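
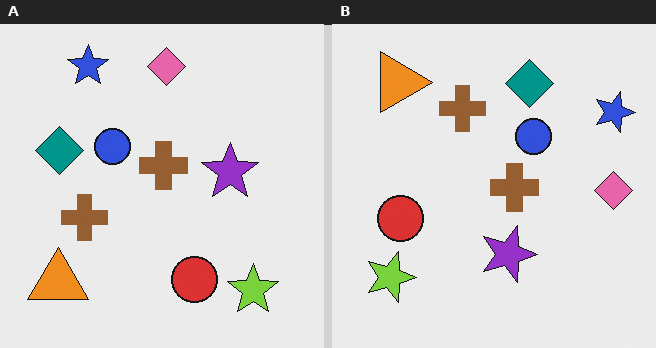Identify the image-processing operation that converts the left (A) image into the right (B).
This is the original image rotated 90° clockwise.

The orange triangle sits in the bottom-left of the left (A) image and the top-left of the right (B) — consistent with a whole-image 90° clockwise rotation.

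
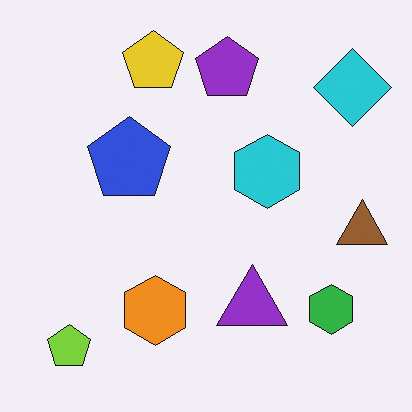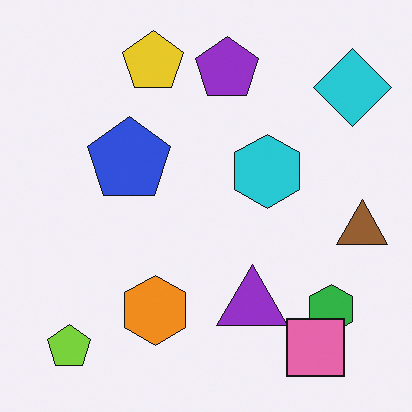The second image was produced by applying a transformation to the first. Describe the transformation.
This is the original image overlaid with an additional pink square.

A pink square appears in the second image that is absent from the first.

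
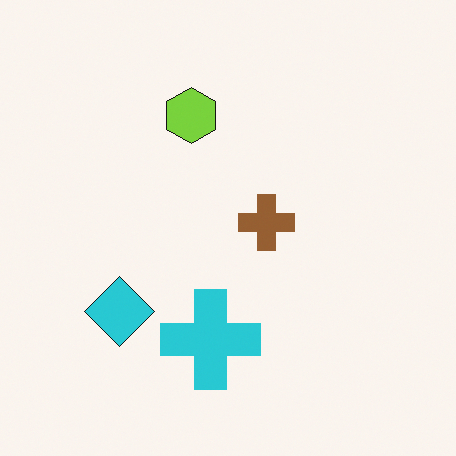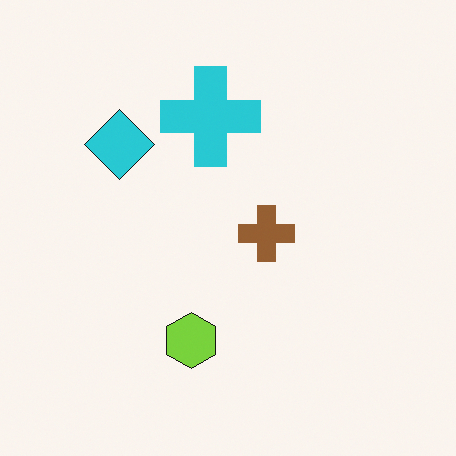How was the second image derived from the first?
The second image is the first flipped vertically (top ↔ bottom).

The lime hexagon is in the top of the first image and the bottom of the second — shapes on opposite sides of the horizontal midline have swapped in a mirror flip.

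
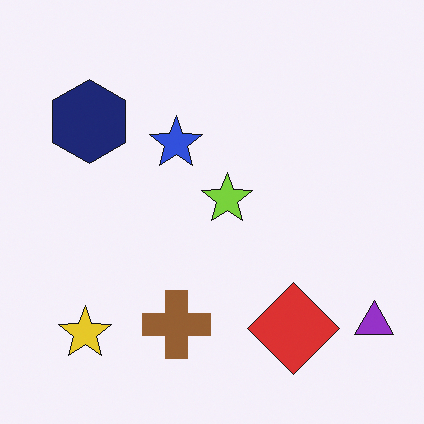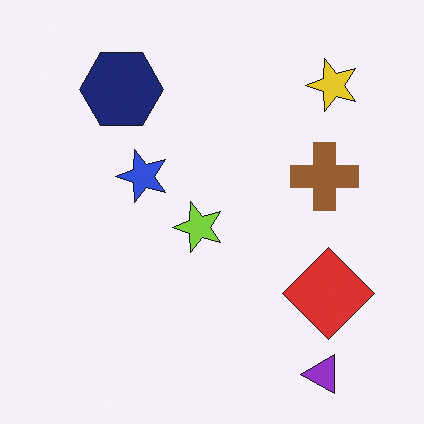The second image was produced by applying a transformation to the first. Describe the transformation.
The image was transposed (reflected across the top-left ↔ bottom-right diagonal).

Shapes have swapped their row and column positions — what was in the top-right is now in the bottom-left — a diagonal reflection.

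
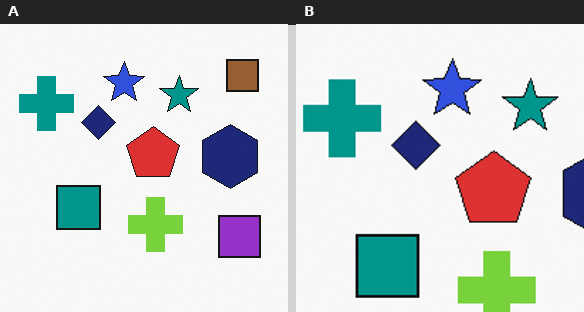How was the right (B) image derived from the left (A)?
Cropped to a modestly smaller region and rescaled.

The visible shapes are larger and the field of view is narrower; shapes near the original edges may be partly or wholly outside the frame — a crop-and-rescale.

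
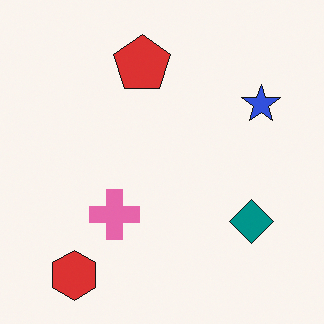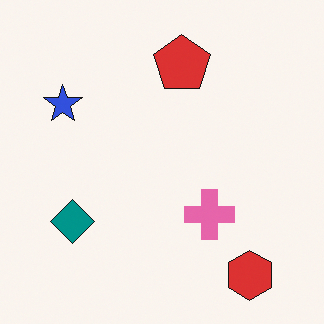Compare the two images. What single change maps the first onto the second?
It was flipped horizontally (left ↔ right).

The blue star is in the top-right of the first image and the top-left of the second — shapes on opposite sides of the vertical midline have swapped in a mirror flip.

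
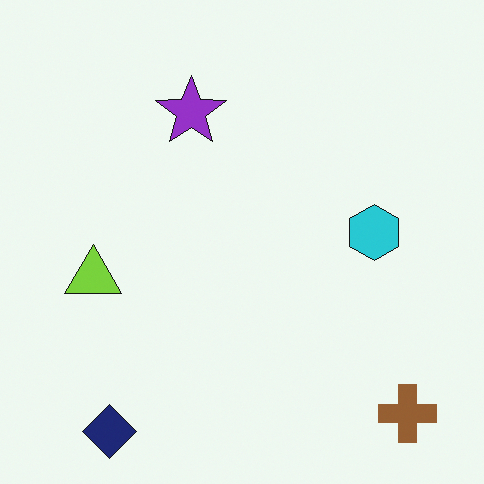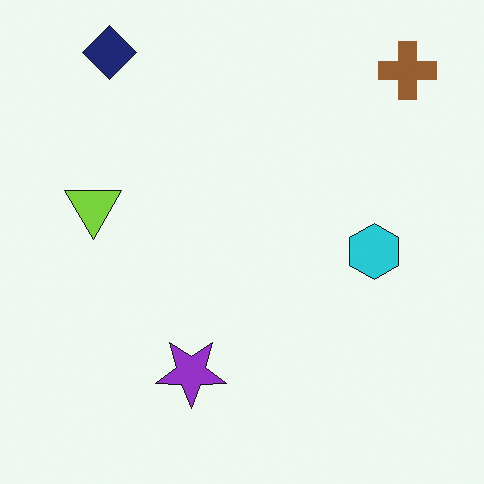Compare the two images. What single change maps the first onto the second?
The transformation is: flipped vertically (top ↔ bottom).

The navy diamond is in the bottom-left of the first image and the top-left of the second — shapes on opposite sides of the horizontal midline have swapped in a mirror flip.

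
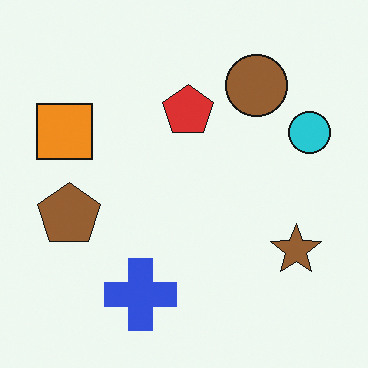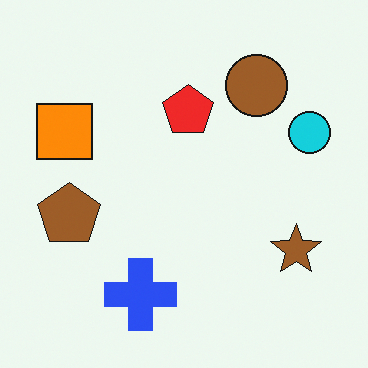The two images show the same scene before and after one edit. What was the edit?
Slightly oversaturated.

All colors are more vivid — a global saturation change.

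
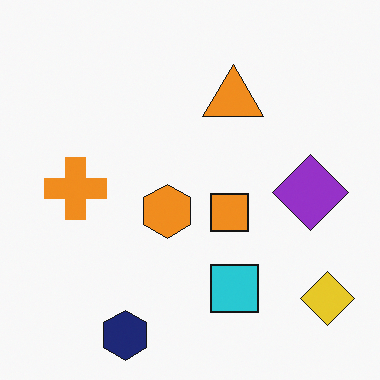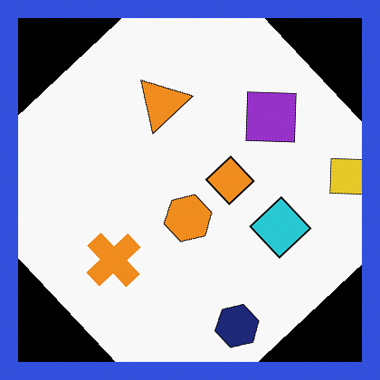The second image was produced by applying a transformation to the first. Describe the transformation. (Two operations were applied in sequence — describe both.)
The image was rotated counter-clockwise by a large amount — several tens of degrees, then framed with a blue border.

Every shape is tilted by the same angle and the image corners show triangular fill wedges — a whole-image rotation by a non-right angle. A solid blue frame runs around the edge of the second image, with the content slightly shrunk inside it.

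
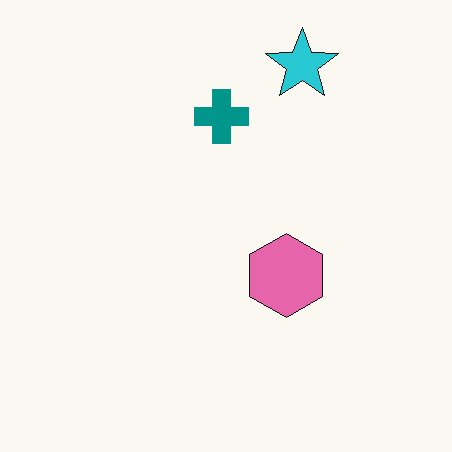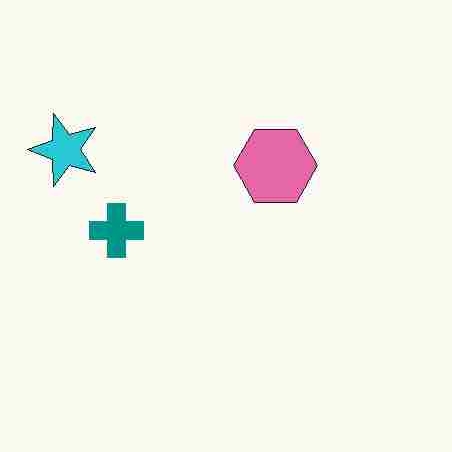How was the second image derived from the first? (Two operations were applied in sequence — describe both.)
Degraded with heavy JPEG compression, then rotated 90° counter-clockwise.

Blocky 8×8 compression artifacts appear around shape edges and the flat background shows ringing — characteristic JPEG degradation. The cyan star sits in the top-right of the first image and the top-left of the second — consistent with a whole-image 90° counter-clockwise rotation.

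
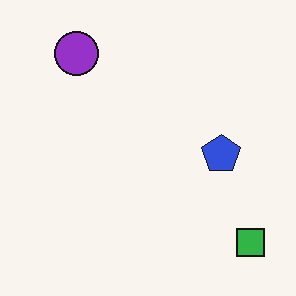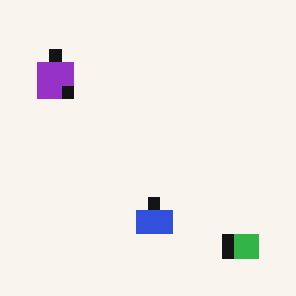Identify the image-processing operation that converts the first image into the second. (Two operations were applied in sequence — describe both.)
Transposed (reflected across the top-left ↔ bottom-right diagonal), then heavily pixelated into large blocks.

Shapes have swapped their row and column positions — what was in the top-right is now in the bottom-left — a diagonal reflection. Shapes are reduced to large square blocks; fine edges and outlines are lost — a downscale-then-upscale (mosaic) effect.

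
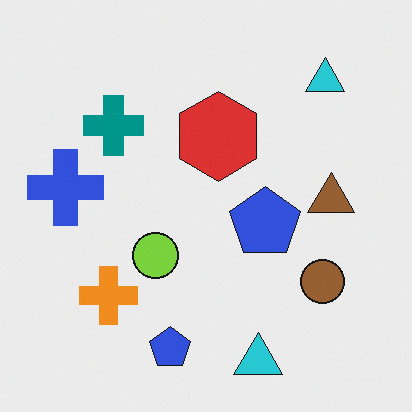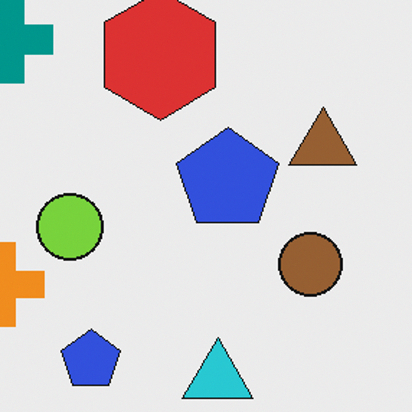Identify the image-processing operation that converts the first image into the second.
The transformation is: cropped slightly and scaled back up.

The visible shapes are larger and the field of view is narrower; shapes near the original edges may be partly or wholly outside the frame — a crop-and-rescale.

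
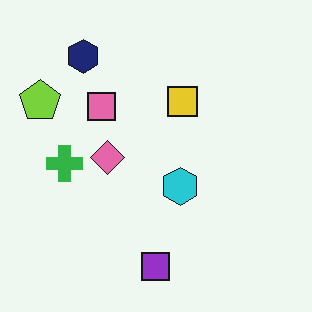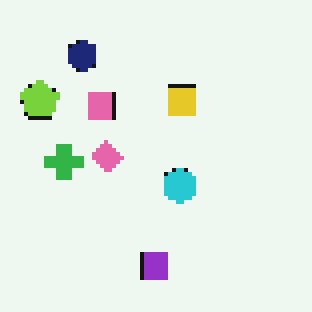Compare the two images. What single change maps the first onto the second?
It was mildly pixelated.

Shapes are reduced to large square blocks; fine edges and outlines are lost — a downscale-then-upscale (mosaic) effect.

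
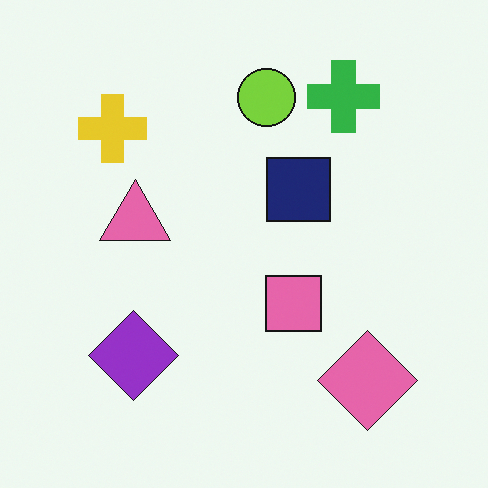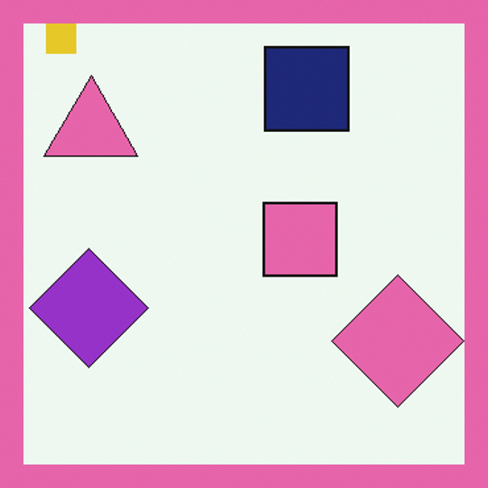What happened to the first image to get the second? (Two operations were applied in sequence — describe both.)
It was cropped to a modestly smaller region and rescaled, then framed with a pink border.

The visible shapes are larger and the field of view is narrower; shapes near the original edges may be partly or wholly outside the frame — a crop-and-rescale. A solid pink frame runs around the edge of the second image, with the content slightly shrunk inside it.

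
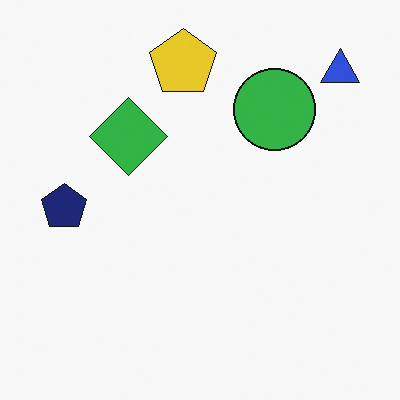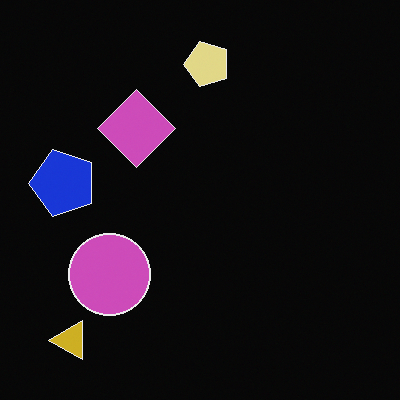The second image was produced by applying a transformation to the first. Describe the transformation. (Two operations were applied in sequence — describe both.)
Color-inverted (negative), then transposed (reflected across the top-left ↔ bottom-right diagonal).

The light background has become dark and every shape's color is its complement — a photographic negative. Shapes have swapped their row and column positions — what was in the top-right is now in the bottom-left — a diagonal reflection.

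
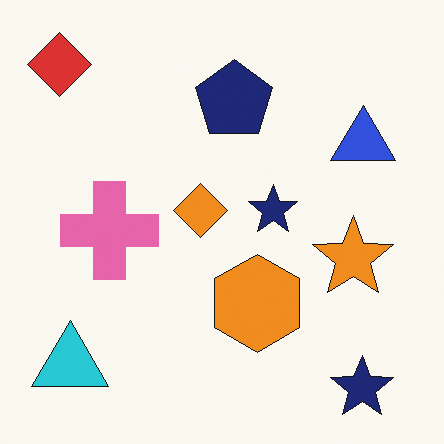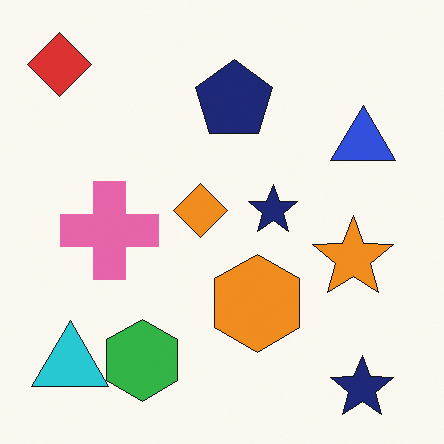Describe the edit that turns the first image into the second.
Overlaid with an additional green hexagon.

A green hexagon appears in the second image that is absent from the first.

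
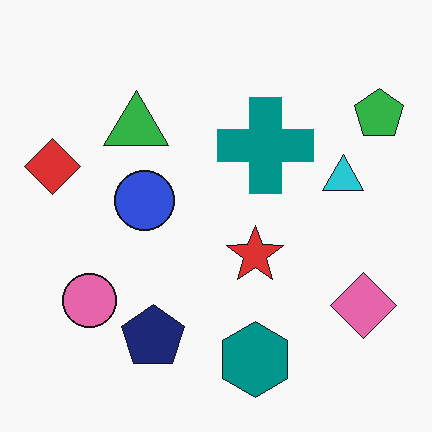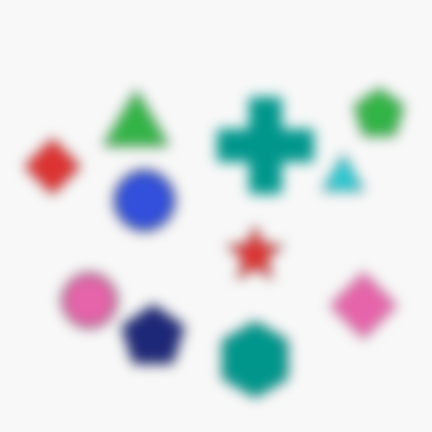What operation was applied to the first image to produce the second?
Heavily blurred.

Shape edges and outlines are uniformly softened across the whole image.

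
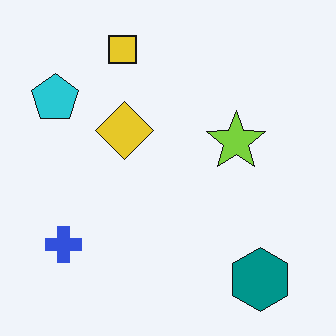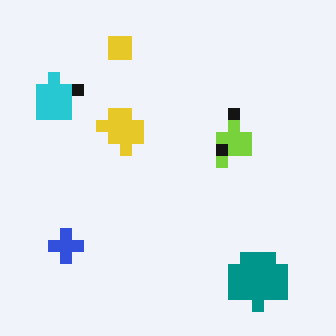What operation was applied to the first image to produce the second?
It was heavily pixelated into large blocks.

Shapes are reduced to large square blocks; fine edges and outlines are lost — a downscale-then-upscale (mosaic) effect.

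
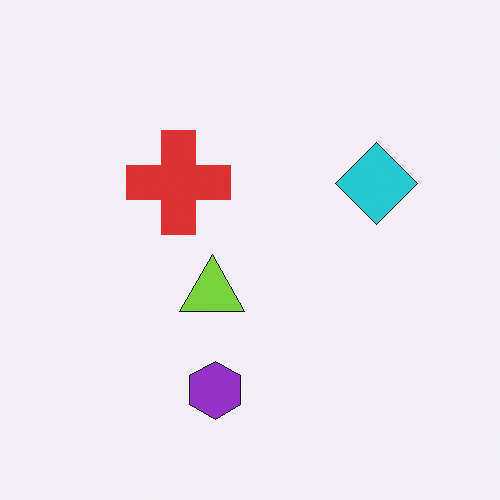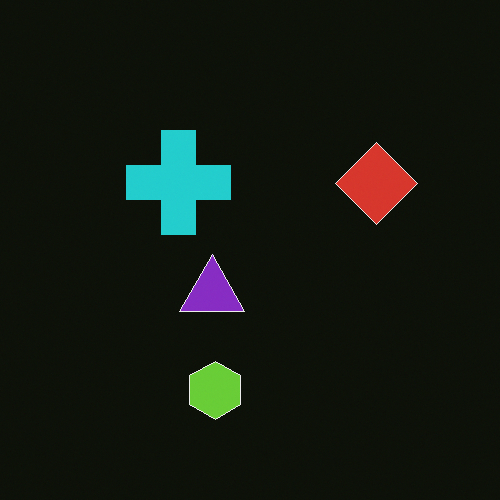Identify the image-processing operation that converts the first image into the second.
This is the original image color-inverted (negative).

The light background has become dark and every shape's color is its complement — a photographic negative.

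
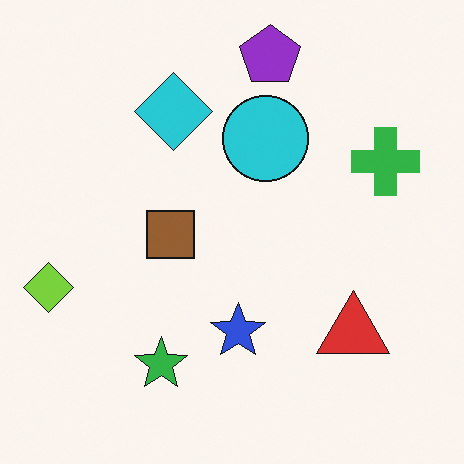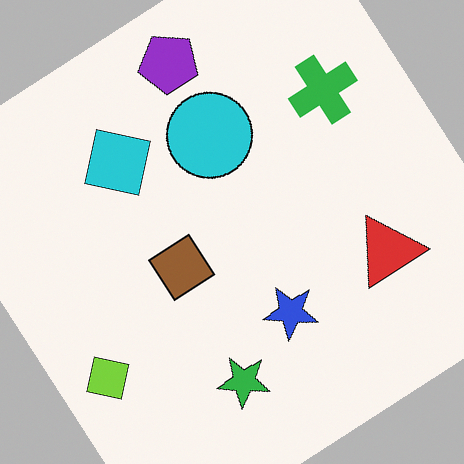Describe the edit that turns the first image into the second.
The transformation is: rotated counter-clockwise by a large amount — several tens of degrees.

Every shape is tilted by the same angle and the image corners show triangular fill wedges — a whole-image rotation by a non-right angle.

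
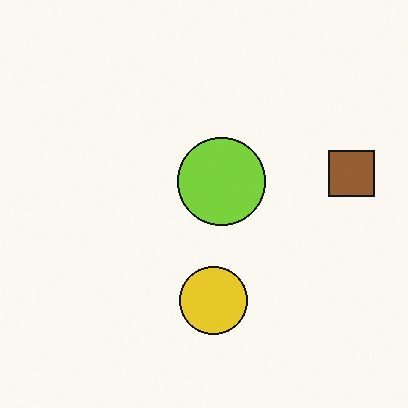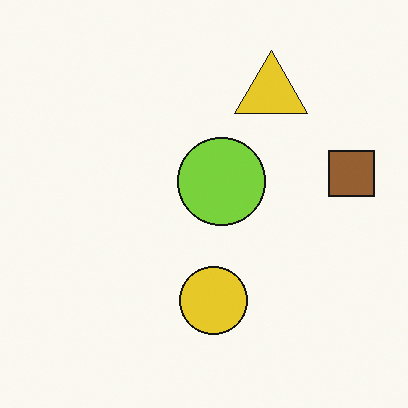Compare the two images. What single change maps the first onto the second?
Overlaid with an additional yellow triangle.

A yellow triangle appears in the second image that is absent from the first.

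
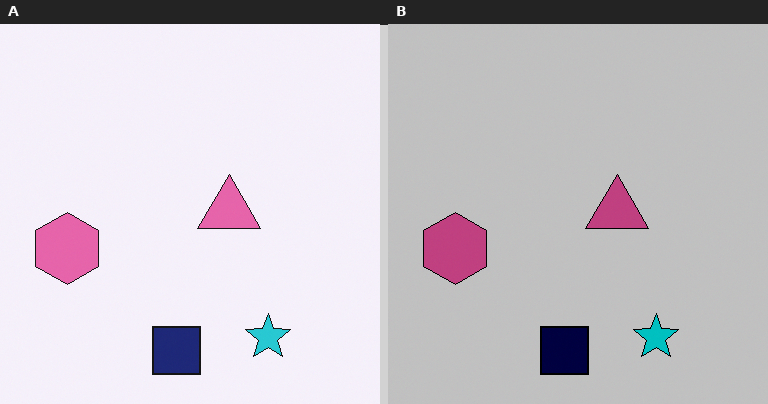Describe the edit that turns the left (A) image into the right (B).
This is the original image heavily posterized to just a handful of flat colors.

Each flat color has snapped to a coarser quantized level — most visibly, the near-white background has dropped to a flat grey.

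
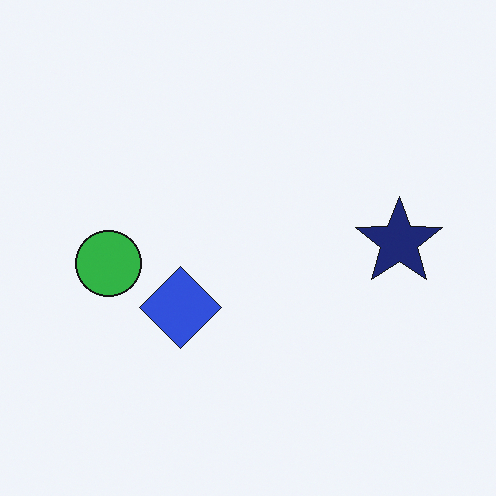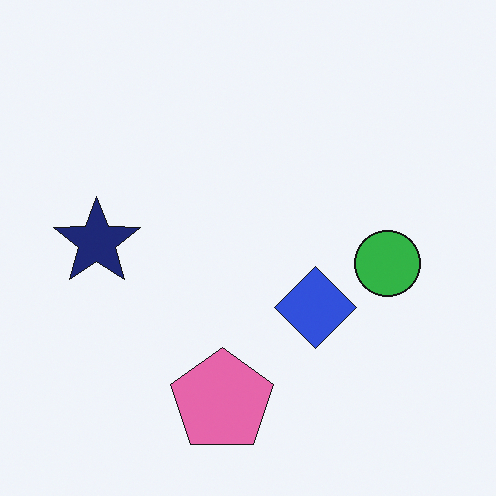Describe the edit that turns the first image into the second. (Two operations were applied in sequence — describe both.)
The transformation is: flipped horizontally (left ↔ right), then overlaid with an additional pink pentagon.

The navy star is in the right of the first image and the left of the second — shapes on opposite sides of the vertical midline have swapped in a mirror flip. A pink pentagon appears in the second image that is absent from the first.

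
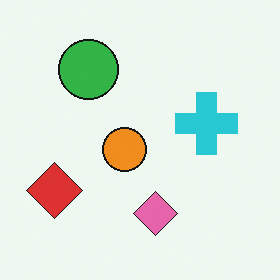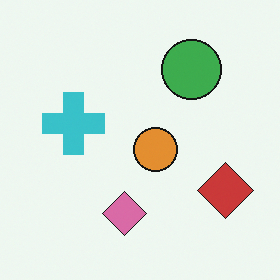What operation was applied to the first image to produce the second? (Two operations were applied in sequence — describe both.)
This is the original image flipped horizontally (left ↔ right), then slightly desaturated.

The red diamond is in the bottom-left of the first image and the bottom-right of the second — shapes on opposite sides of the vertical midline have swapped in a mirror flip. All colors are more muted and greyish — a global saturation change.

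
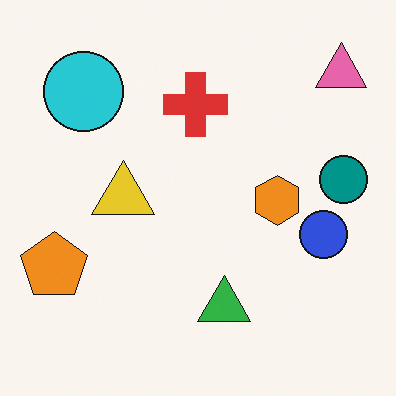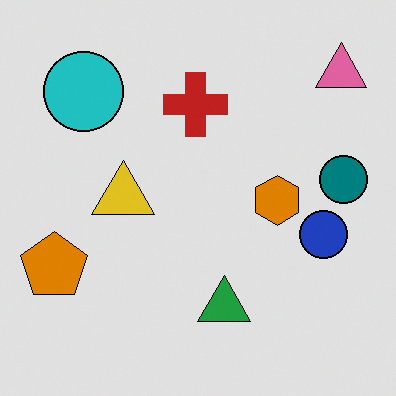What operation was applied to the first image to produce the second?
It was moderately posterized.

Each flat color has snapped to a coarser quantized level — most visibly, the near-white background has dropped to a flat grey.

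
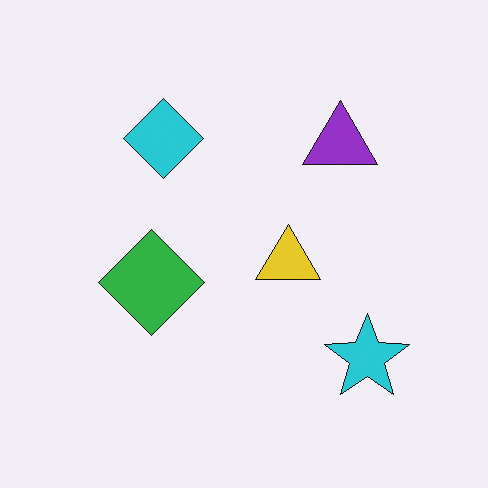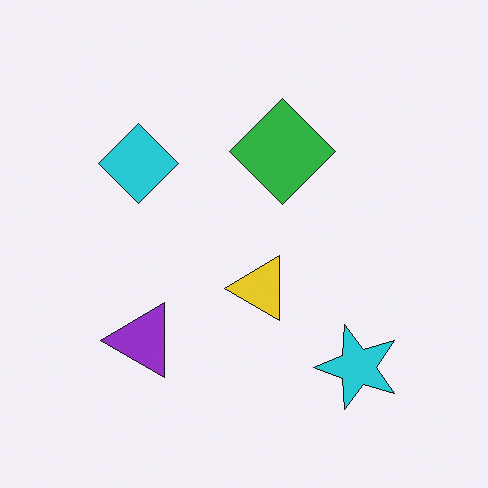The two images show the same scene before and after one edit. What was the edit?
This is the original image transposed (reflected across the top-left ↔ bottom-right diagonal).

Shapes have swapped their row and column positions — what was in the top-right is now in the bottom-left — a diagonal reflection.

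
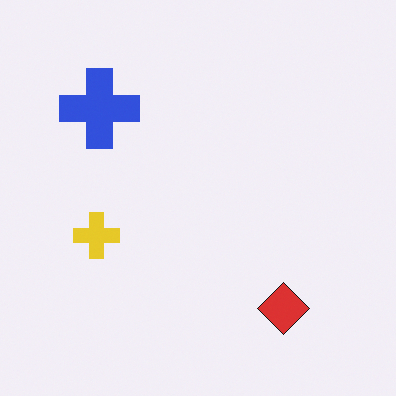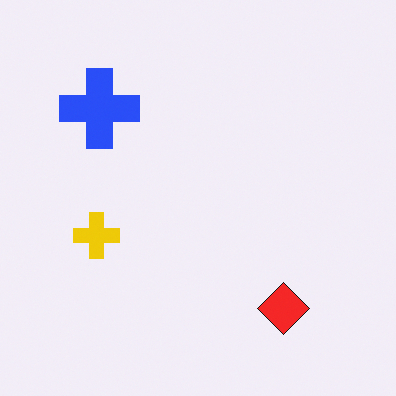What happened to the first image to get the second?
The transformation is: slightly oversaturated.

All colors are more vivid — a global saturation change.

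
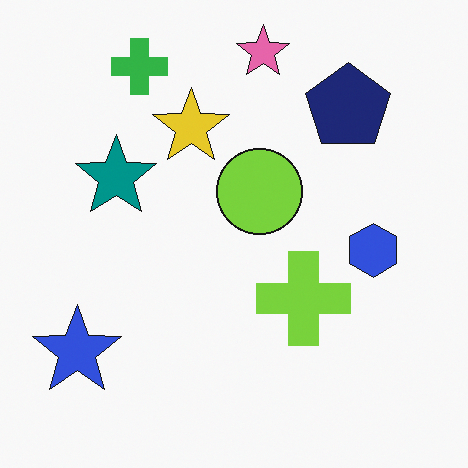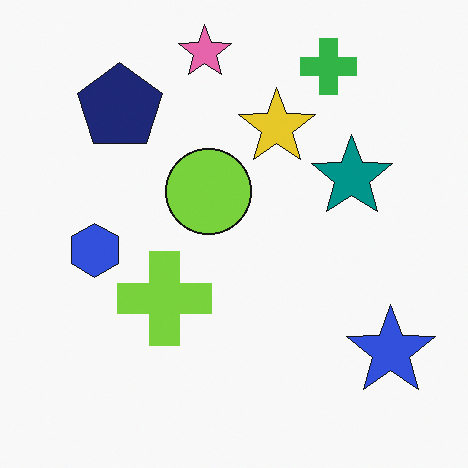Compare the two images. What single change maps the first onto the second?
The image was flipped horizontally (left ↔ right).

The blue star is in the bottom-left of the first image and the bottom-right of the second — shapes on opposite sides of the vertical midline have swapped in a mirror flip.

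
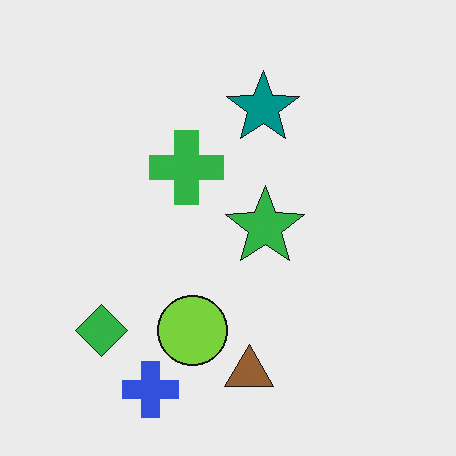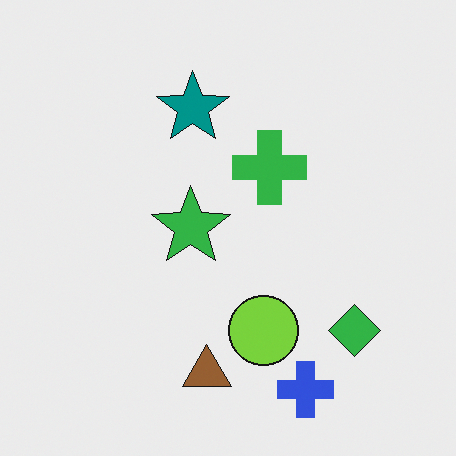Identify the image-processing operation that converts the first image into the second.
The image was flipped horizontally (left ↔ right).

The green diamond is in the bottom-left of the first image and the bottom-right of the second — shapes on opposite sides of the vertical midline have swapped in a mirror flip.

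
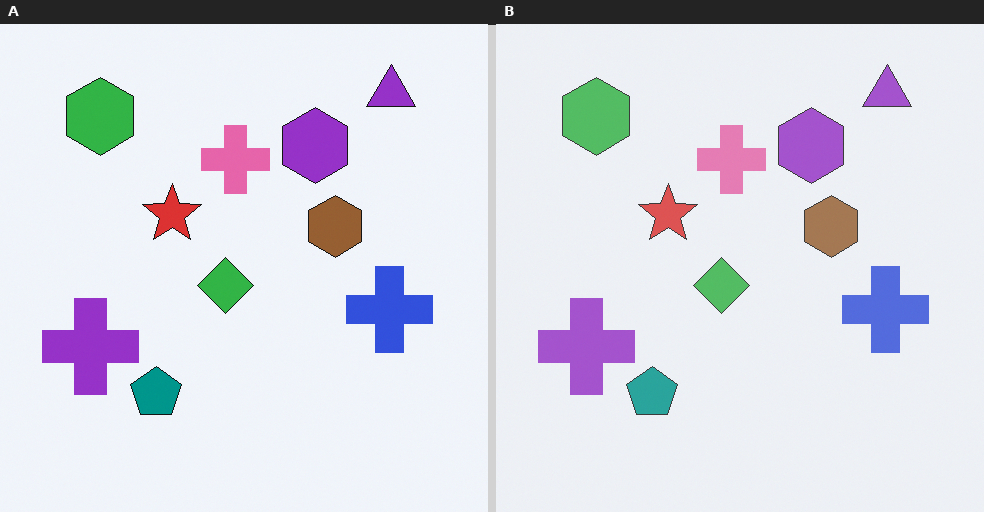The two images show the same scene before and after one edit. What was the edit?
It was given slightly reduced contrast.

Tones are pushed toward mid-grey across the whole image — a global contrast change.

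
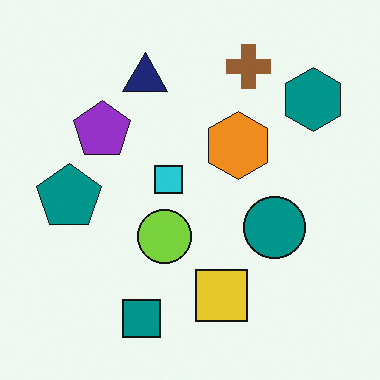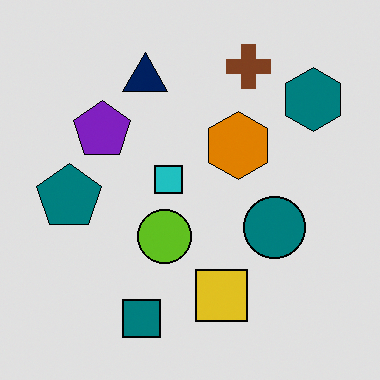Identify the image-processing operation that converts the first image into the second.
The image was posterized to a reduced palette.

Each flat color has snapped to a coarser quantized level — most visibly, the near-white background has dropped to a flat grey.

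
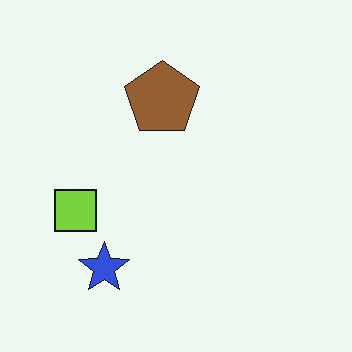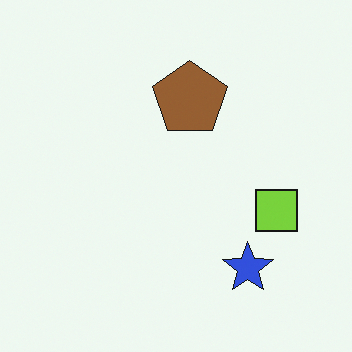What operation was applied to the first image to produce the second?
It was flipped horizontally (left ↔ right).

The lime square is in the left of the first image and the right of the second — shapes on opposite sides of the vertical midline have swapped in a mirror flip.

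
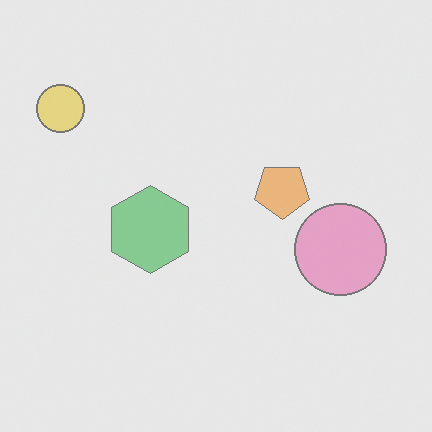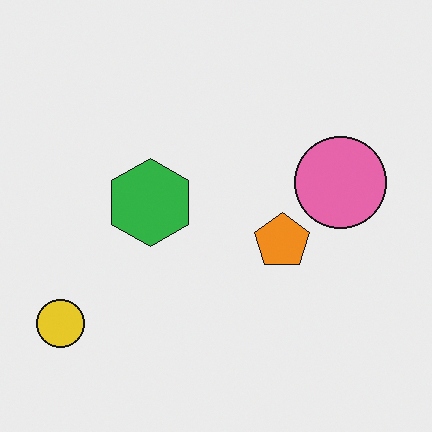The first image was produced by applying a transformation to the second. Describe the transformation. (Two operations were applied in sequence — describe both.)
It was washed out (contrast reduced), then flipped vertically (top ↔ bottom).

Tones are pushed toward mid-grey across the whole image — a global contrast change. The yellow circle is in the bottom-left of the second image and the top-left of the first — shapes on opposite sides of the horizontal midline have swapped in a mirror flip.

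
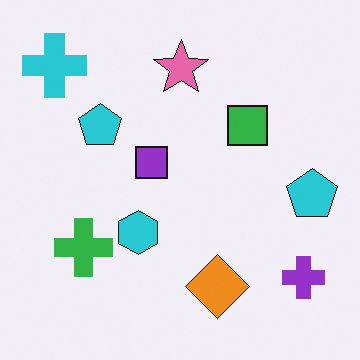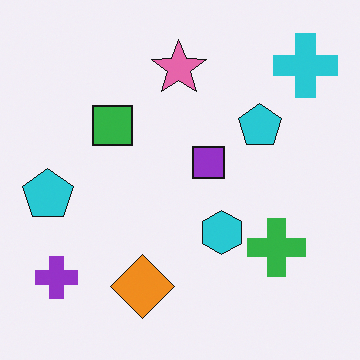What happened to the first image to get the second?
The image was flipped horizontally (left ↔ right).

The cyan cross is in the top-left of the first image and the top-right of the second — shapes on opposite sides of the vertical midline have swapped in a mirror flip.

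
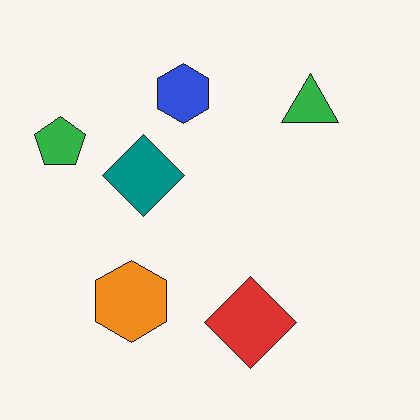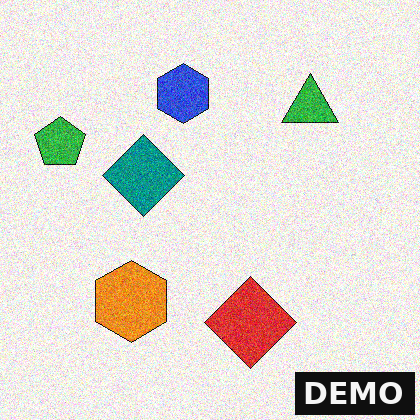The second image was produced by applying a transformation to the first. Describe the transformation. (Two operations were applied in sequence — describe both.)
The second image is the first degraded with moderate additive noise, then watermarked with the text "DEMO" in the lower-right corner.

Random speckle covers the whole image, including the flat background. A dark label reading "DEMO" appears in the lower-right corner.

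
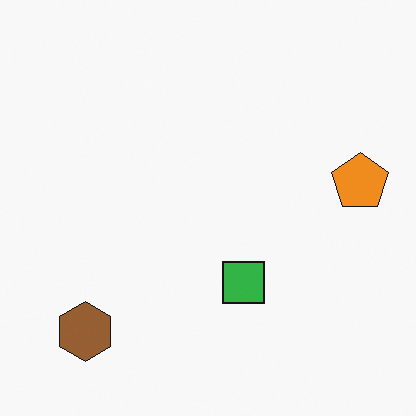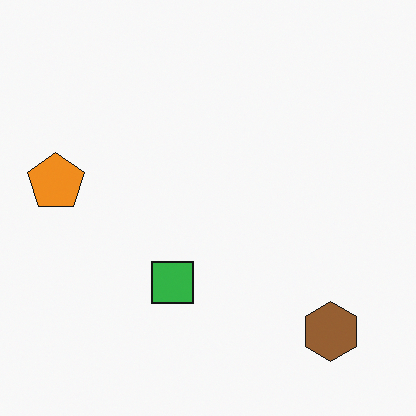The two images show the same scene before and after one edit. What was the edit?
This is the original image flipped horizontally (left ↔ right).

The orange pentagon is in the right of the first image and the left of the second — shapes on opposite sides of the vertical midline have swapped in a mirror flip.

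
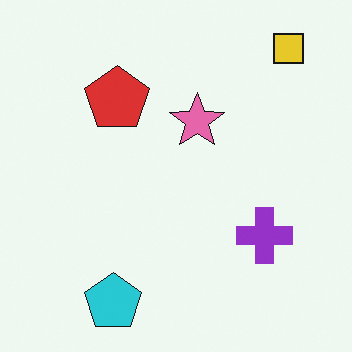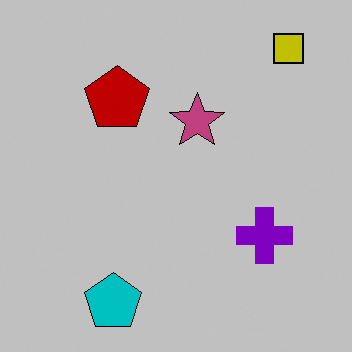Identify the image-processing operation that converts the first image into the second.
The image was heavily posterized to just a handful of flat colors.

Each flat color has snapped to a coarser quantized level — most visibly, the near-white background has dropped to a flat grey.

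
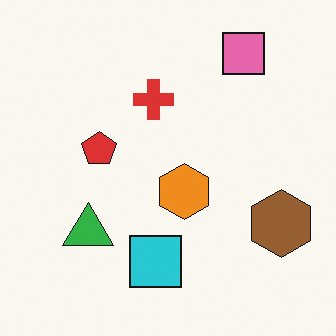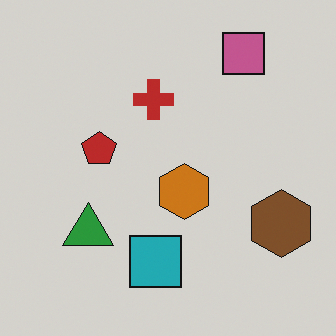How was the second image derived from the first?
The second image is the first darkened a little.

Every pixel — background and shapes alike — is uniformly darkened.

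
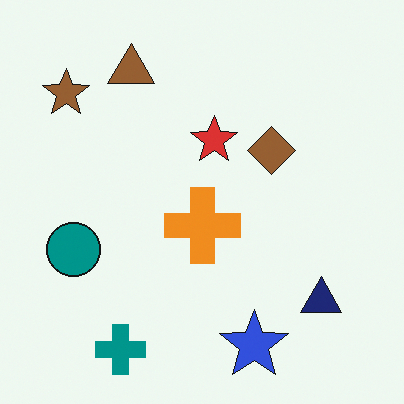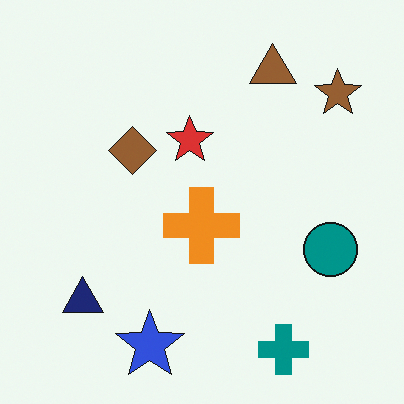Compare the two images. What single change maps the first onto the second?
Flipped horizontally (left ↔ right).

The brown star is in the top-left of the first image and the top-right of the second — shapes on opposite sides of the vertical midline have swapped in a mirror flip.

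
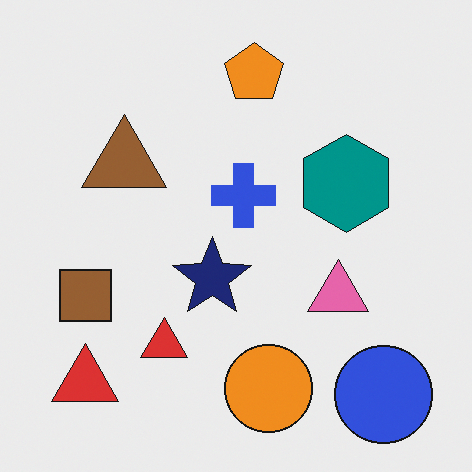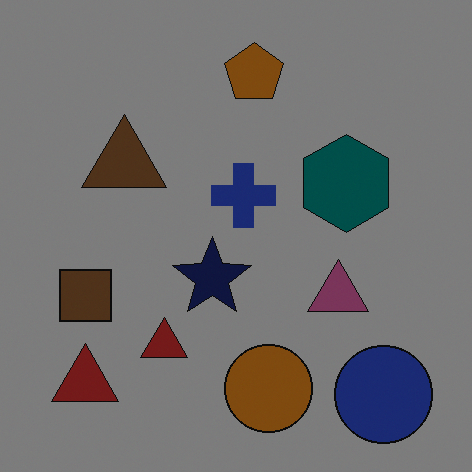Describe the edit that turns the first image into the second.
The second image is the first substantially darkened.

Every pixel — background and shapes alike — is uniformly darkened.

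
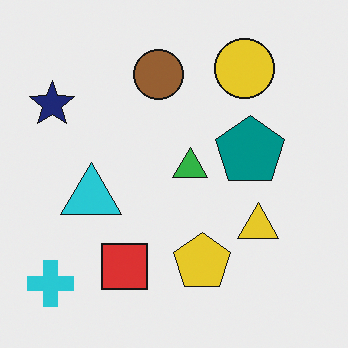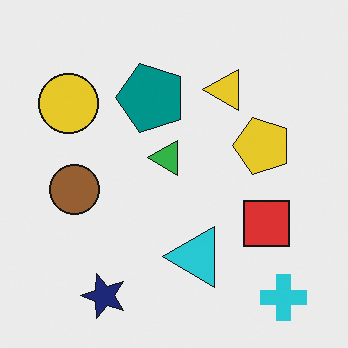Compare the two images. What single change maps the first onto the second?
The image was rotated 90° counter-clockwise.

The cyan cross sits in the bottom-left of the first image and the bottom-right of the second — consistent with a whole-image 90° counter-clockwise rotation.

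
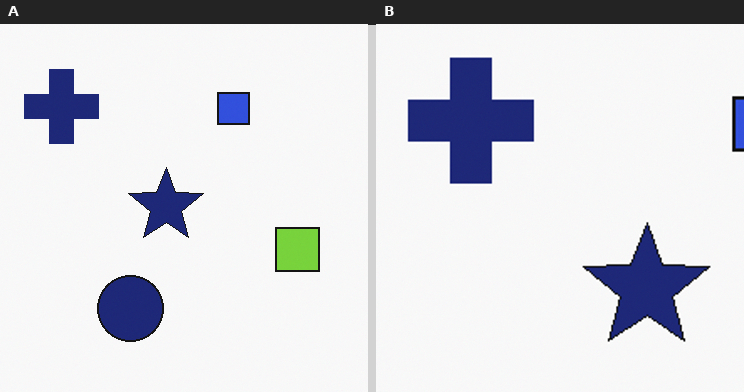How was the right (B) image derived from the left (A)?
The right (B) image is the left (A) cropped tightly and scaled back up.

The visible shapes are larger and the field of view is narrower; shapes near the original edges may be partly or wholly outside the frame — a crop-and-rescale.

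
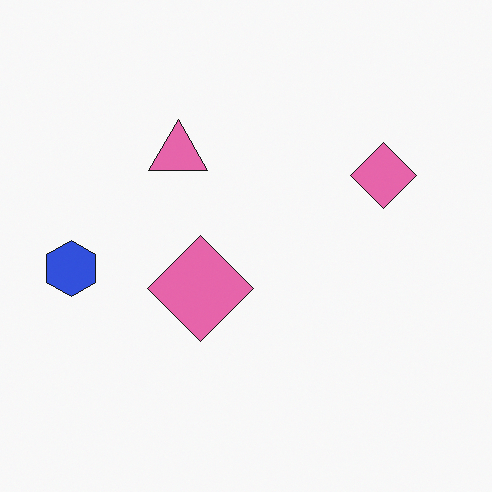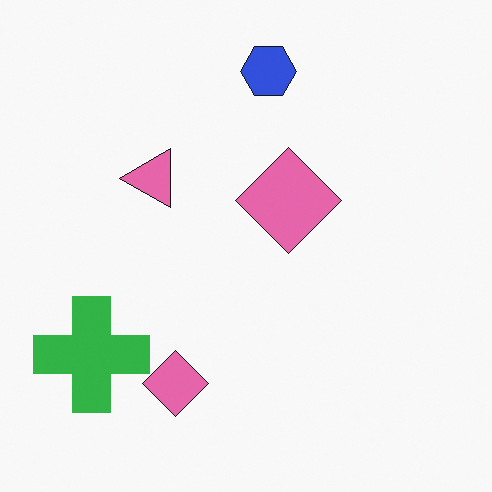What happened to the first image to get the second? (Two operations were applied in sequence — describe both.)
Transposed (reflected across the top-left ↔ bottom-right diagonal), then overlaid with an additional green cross.

Shapes have swapped their row and column positions — what was in the top-right is now in the bottom-left — a diagonal reflection. A green cross appears in the second image that is absent from the first.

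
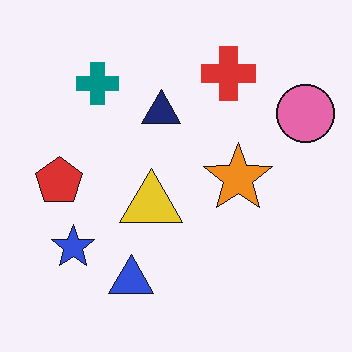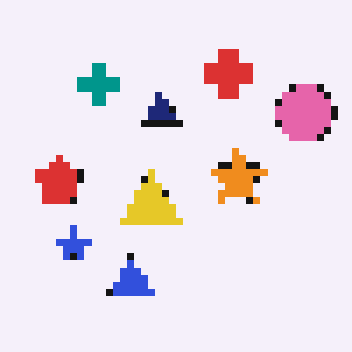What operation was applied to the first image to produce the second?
It was pixelated into visible square blocks.

Shapes are reduced to large square blocks; fine edges and outlines are lost — a downscale-then-upscale (mosaic) effect.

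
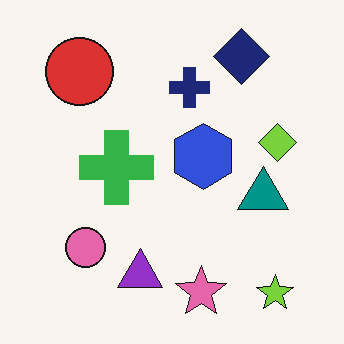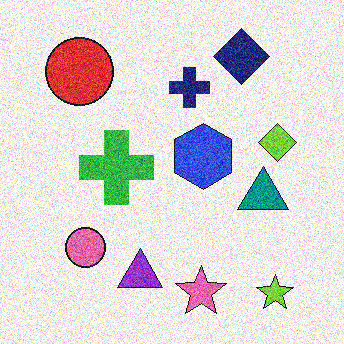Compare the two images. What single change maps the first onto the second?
The transformation is: degraded with a thick layer of grain.

Random speckle covers the whole image, including the flat background.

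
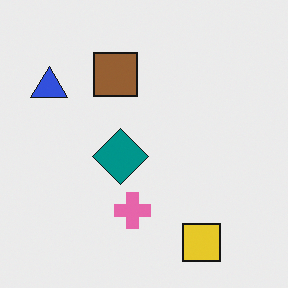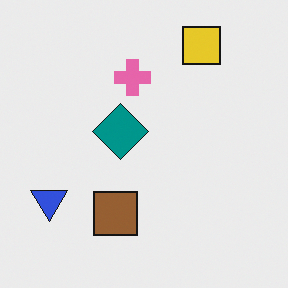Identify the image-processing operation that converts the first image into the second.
It was flipped vertically (top ↔ bottom).

The yellow square is in the bottom-right of the first image and the top-right of the second — shapes on opposite sides of the horizontal midline have swapped in a mirror flip.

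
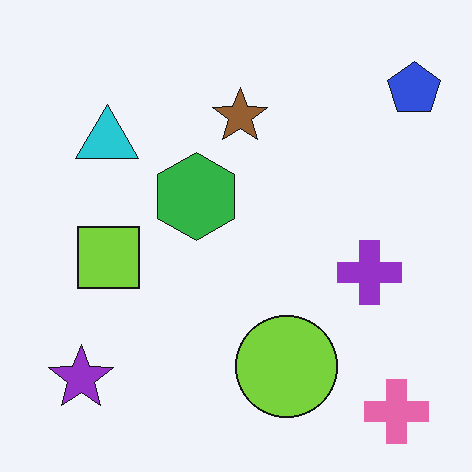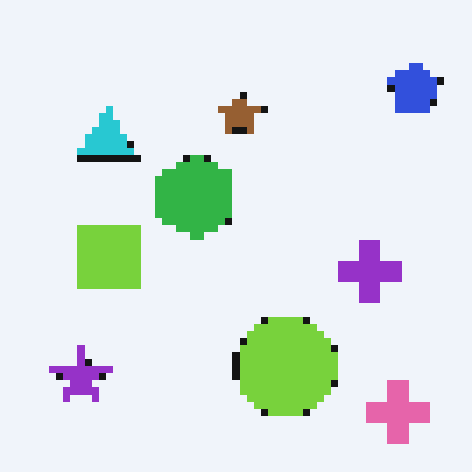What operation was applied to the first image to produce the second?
This is the original image pixelated into visible square blocks.

Shapes are reduced to large square blocks; fine edges and outlines are lost — a downscale-then-upscale (mosaic) effect.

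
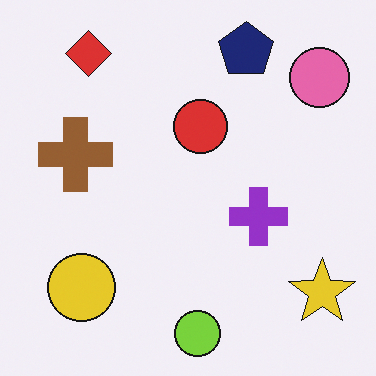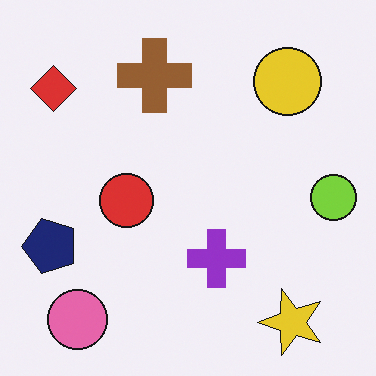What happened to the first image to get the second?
The image was transposed (reflected across the top-left ↔ bottom-right diagonal).

Shapes have swapped their row and column positions — what was in the top-right is now in the bottom-left — a diagonal reflection.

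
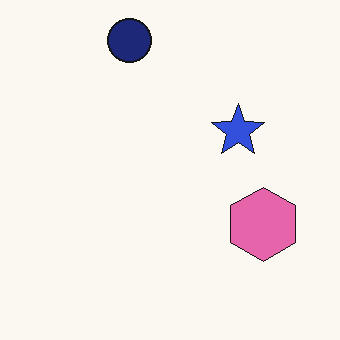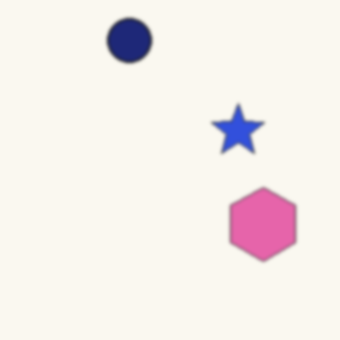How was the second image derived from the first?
The image was given a subtle gaussian blur.

Shape edges and outlines are uniformly softened across the whole image.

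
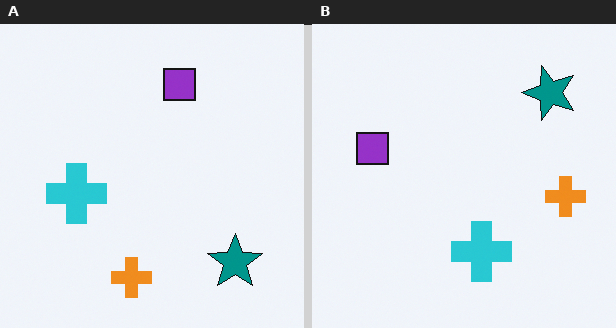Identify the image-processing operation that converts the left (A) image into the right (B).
The transformation is: rotated 90° counter-clockwise.

The teal star sits in the bottom-right of the left (A) image and the top-right of the right (B) — consistent with a whole-image 90° counter-clockwise rotation.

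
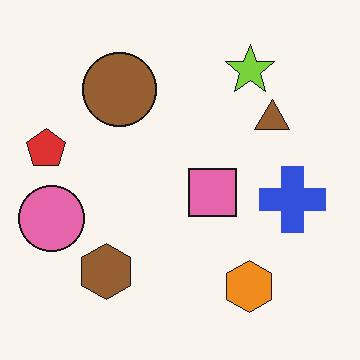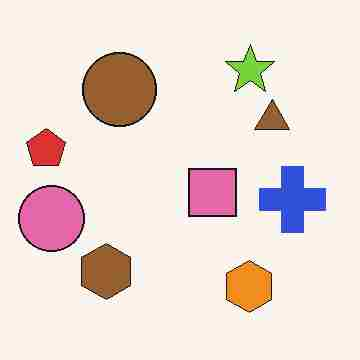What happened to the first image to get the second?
This is the original image degraded with heavy JPEG compression.

Blocky 8×8 compression artifacts appear around shape edges and the flat background shows ringing — characteristic JPEG degradation.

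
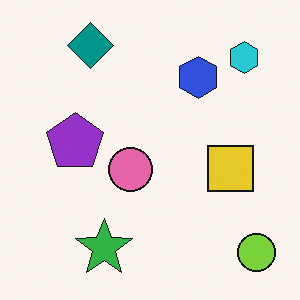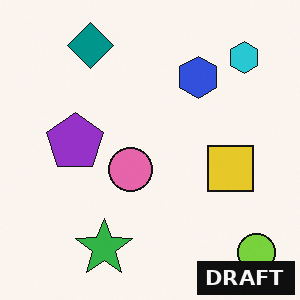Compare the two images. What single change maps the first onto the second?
The second image is the first watermarked with the text "DRAFT" in the lower-right corner.

A dark label reading "DRAFT" appears in the lower-right corner.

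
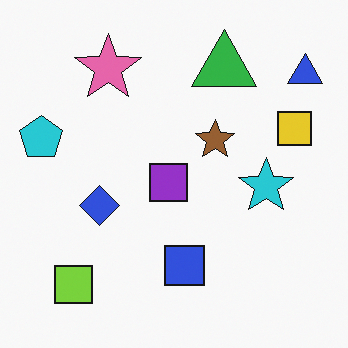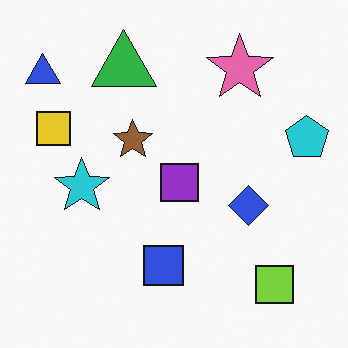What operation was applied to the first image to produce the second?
It was flipped horizontally (left ↔ right).

The cyan pentagon is in the left of the first image and the right of the second — shapes on opposite sides of the vertical midline have swapped in a mirror flip.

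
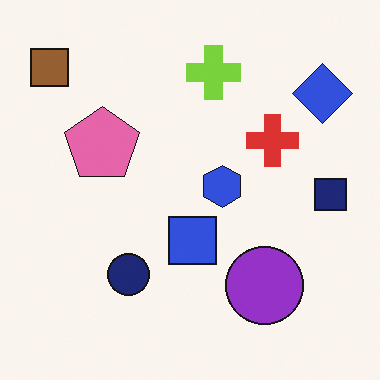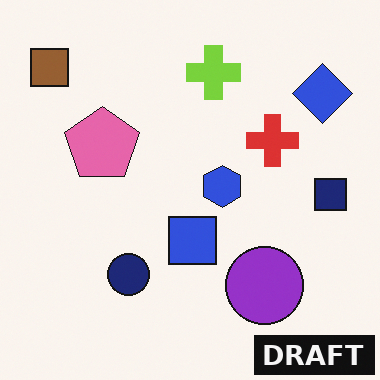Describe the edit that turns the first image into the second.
The image was watermarked with the text "DRAFT" in the lower-right corner.

A dark label reading "DRAFT" appears in the lower-right corner.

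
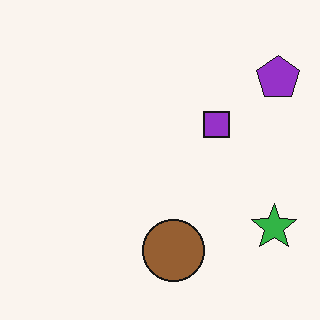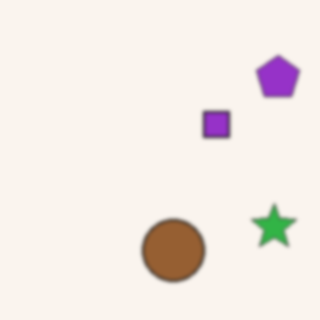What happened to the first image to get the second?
The second image is the first given a subtle gaussian blur.

Shape edges and outlines are uniformly softened across the whole image.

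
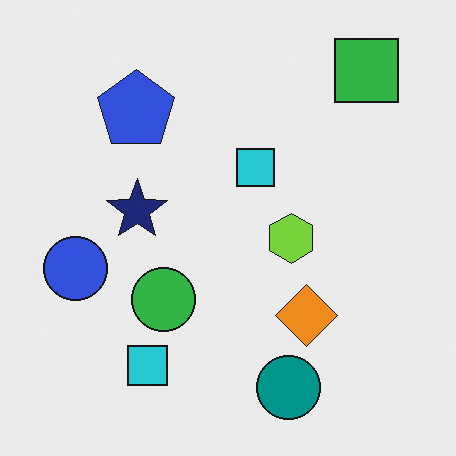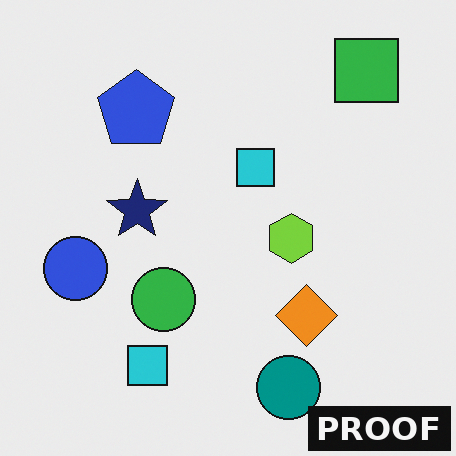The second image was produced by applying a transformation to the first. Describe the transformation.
The image was watermarked with the text "PROOF" in the lower-right corner.

A dark label reading "PROOF" appears in the lower-right corner.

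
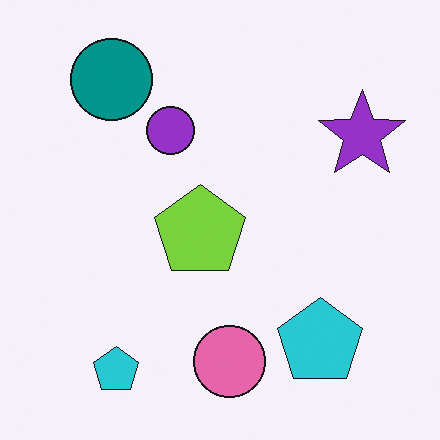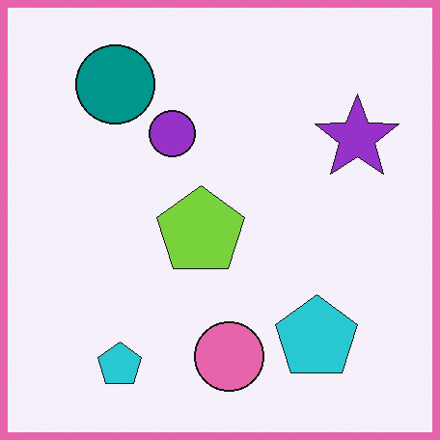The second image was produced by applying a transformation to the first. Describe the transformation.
This is the original image framed with a pink border.

A solid pink frame runs around the edge of the second image, with the content slightly shrunk inside it.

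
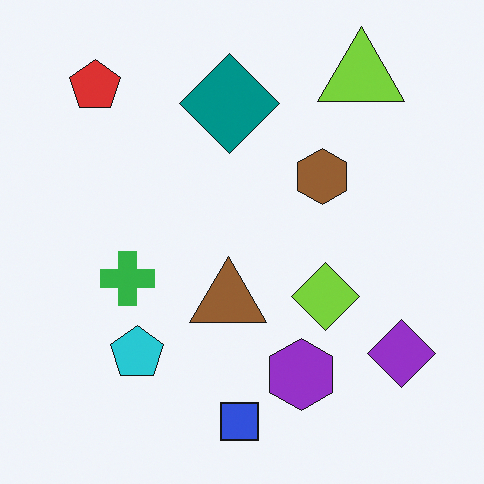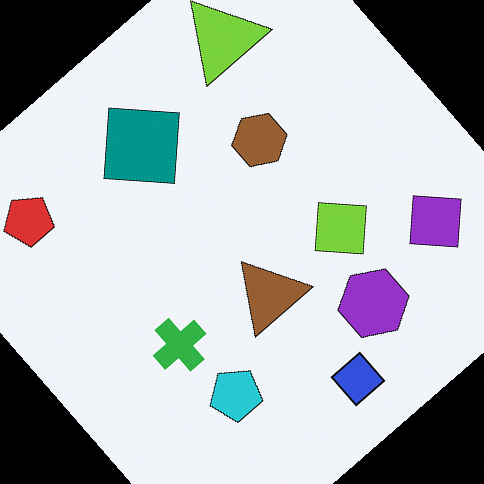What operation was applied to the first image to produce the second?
This is the original image rotated counter-clockwise by a large amount — several tens of degrees.

Every shape is tilted by the same angle and the image corners show triangular fill wedges — a whole-image rotation by a non-right angle.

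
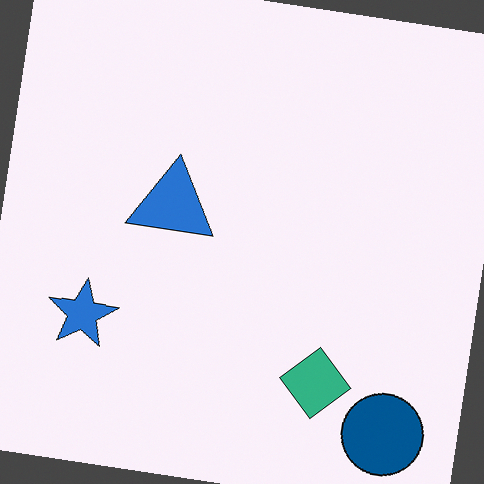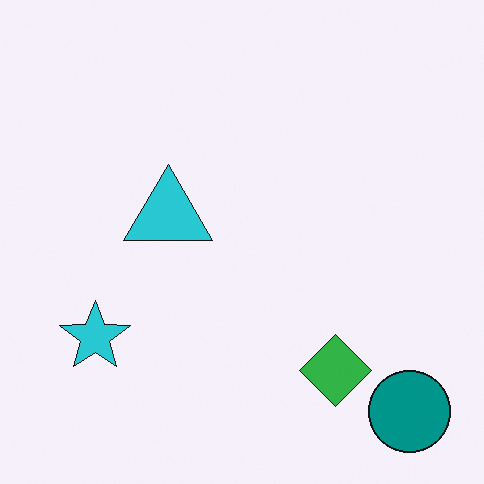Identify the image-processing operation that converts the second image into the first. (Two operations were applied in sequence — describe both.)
The image was rotated clockwise by a small amount, then hue-shifted slightly.

Every shape is tilted by the same angle and the image corners show triangular fill wedges — a whole-image rotation by a non-right angle. Every shape's color has rotated by the same amount around the hue wheel — a uniform hue shift.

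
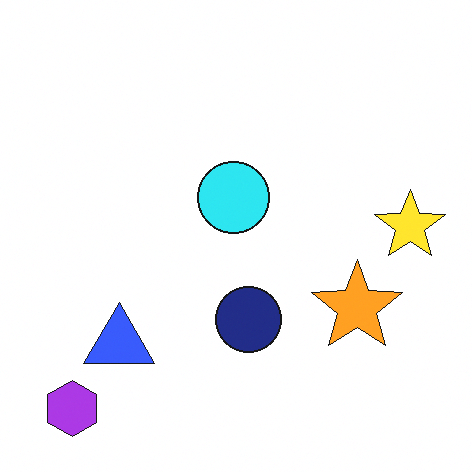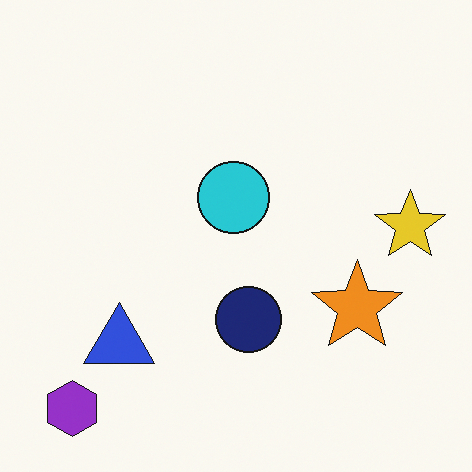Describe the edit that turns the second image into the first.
This is the original image brightened a little.

Every pixel — background and shapes alike — is uniformly brightened.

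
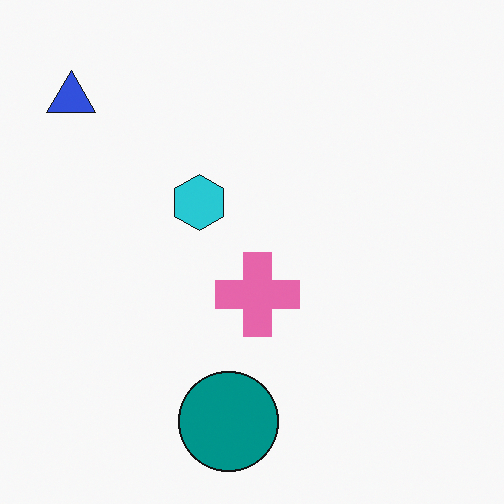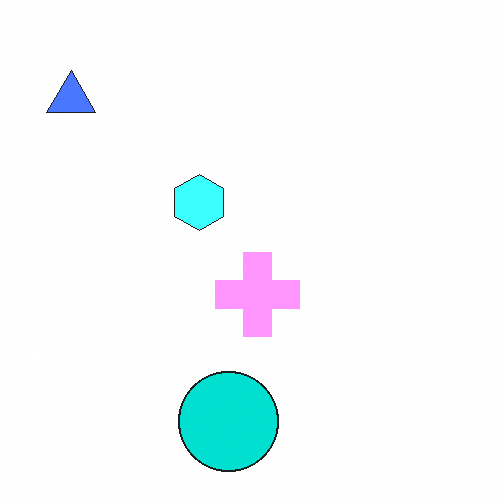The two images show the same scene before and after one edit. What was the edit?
Substantially brightened.

Every pixel — background and shapes alike — is uniformly brightened.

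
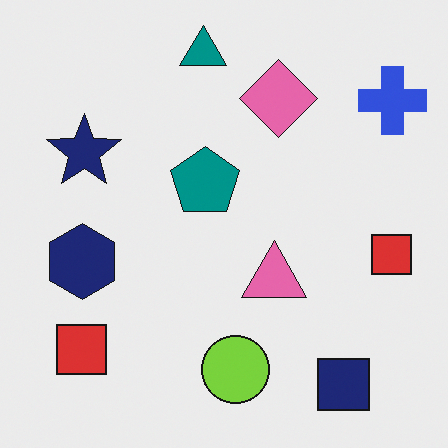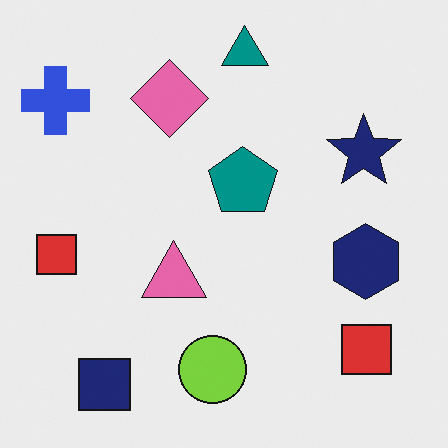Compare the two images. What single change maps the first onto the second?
The transformation is: flipped horizontally (left ↔ right).

The blue cross is in the top-right of the first image and the top-left of the second — shapes on opposite sides of the vertical midline have swapped in a mirror flip.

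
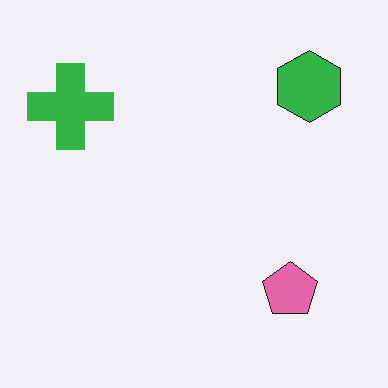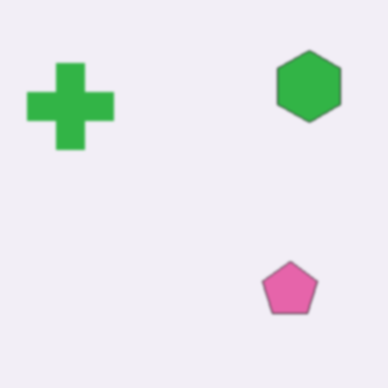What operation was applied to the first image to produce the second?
The second image is the first given a subtle gaussian blur.

Shape edges and outlines are uniformly softened across the whole image.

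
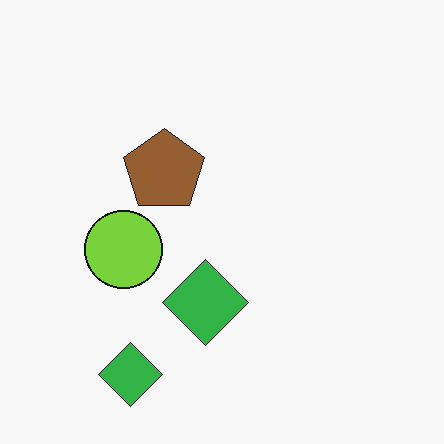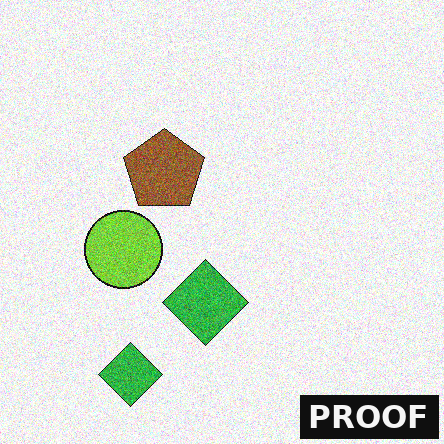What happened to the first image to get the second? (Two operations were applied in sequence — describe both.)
The image was degraded with visible gaussian noise, then watermarked with the text "PROOF" in the lower-right corner.

Random speckle covers the whole image, including the flat background. A dark label reading "PROOF" appears in the lower-right corner.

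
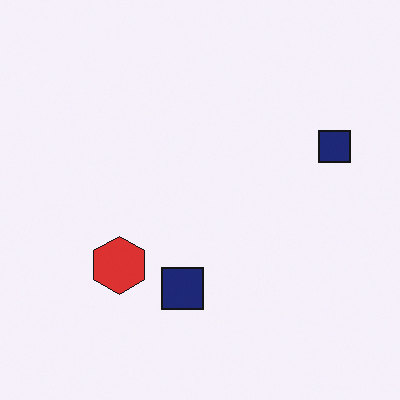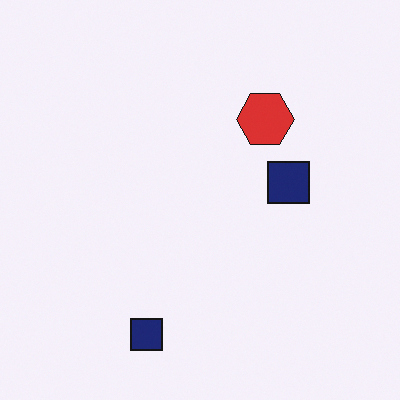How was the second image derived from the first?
It was transposed (reflected across the top-left ↔ bottom-right diagonal).

Shapes have swapped their row and column positions — what was in the top-right is now in the bottom-left — a diagonal reflection.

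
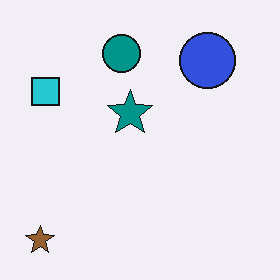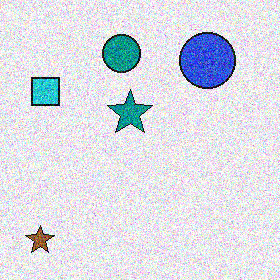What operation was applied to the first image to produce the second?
The second image is the first degraded with strong gaussian noise.

Random speckle covers the whole image, including the flat background.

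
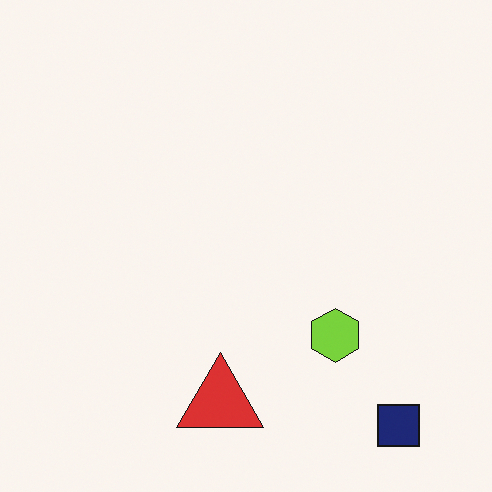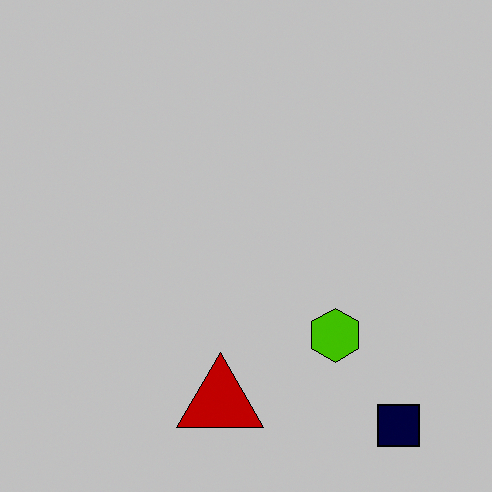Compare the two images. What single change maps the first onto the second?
Aggressively posterized.

Each flat color has snapped to a coarser quantized level — most visibly, the near-white background has dropped to a flat grey.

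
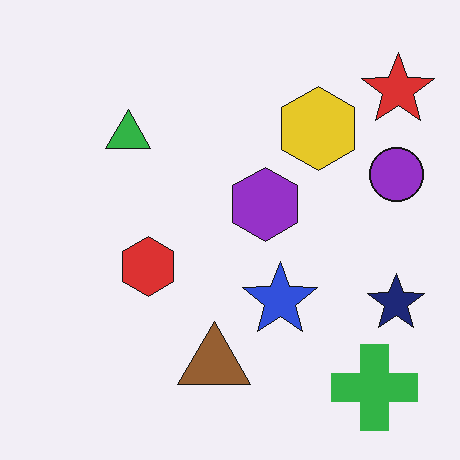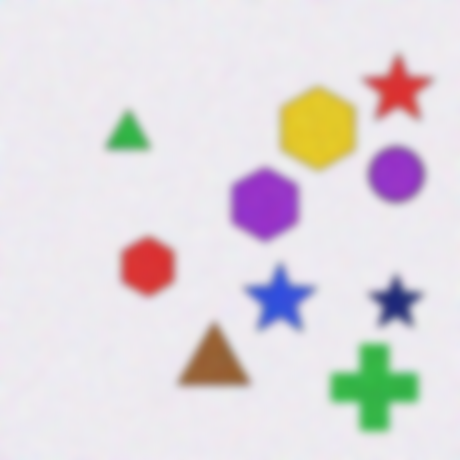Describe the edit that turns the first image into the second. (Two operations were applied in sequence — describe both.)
This is the original image degraded with visible gaussian noise, then noticeably gaussian-blurred.

Random speckle covers the whole image, including the flat background. Shape edges and outlines are uniformly softened across the whole image.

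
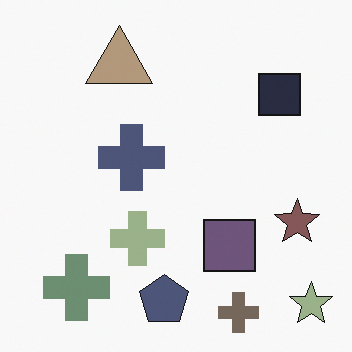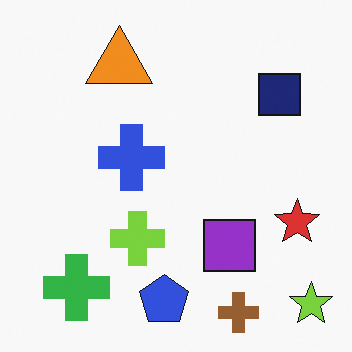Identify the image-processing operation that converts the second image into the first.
It was heavily desaturated.

All colors are more muted and greyish — a global saturation change.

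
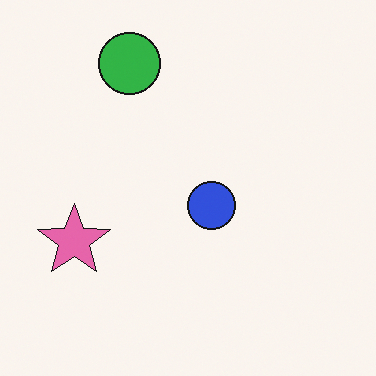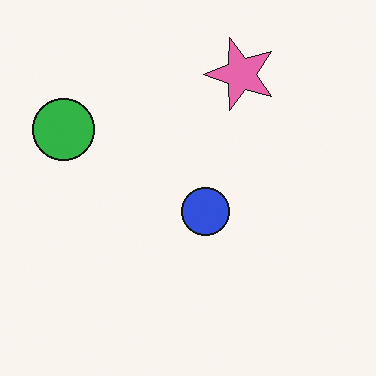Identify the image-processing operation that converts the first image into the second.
Transposed (reflected across the top-left ↔ bottom-right diagonal).

Shapes have swapped their row and column positions — what was in the top-right is now in the bottom-left — a diagonal reflection.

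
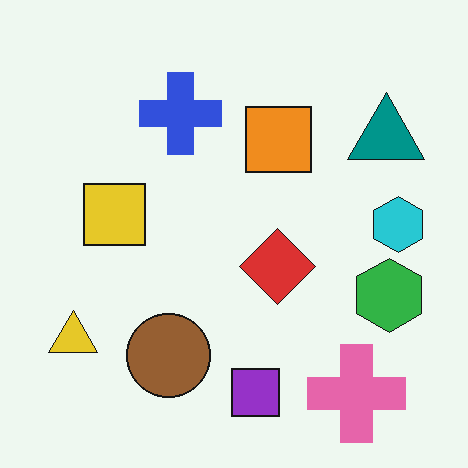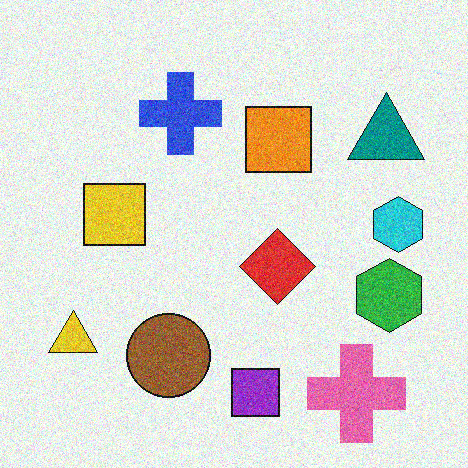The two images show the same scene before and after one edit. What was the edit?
The image was degraded with moderate additive noise.

Random speckle covers the whole image, including the flat background.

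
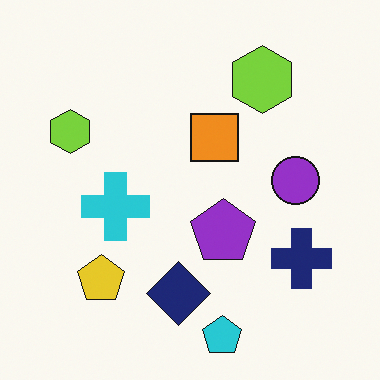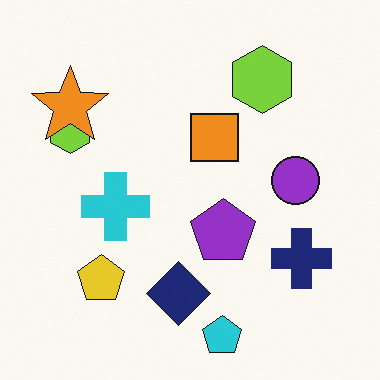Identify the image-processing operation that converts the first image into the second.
The transformation is: overlaid with an additional orange star.

An orange star appears in the second image that is absent from the first.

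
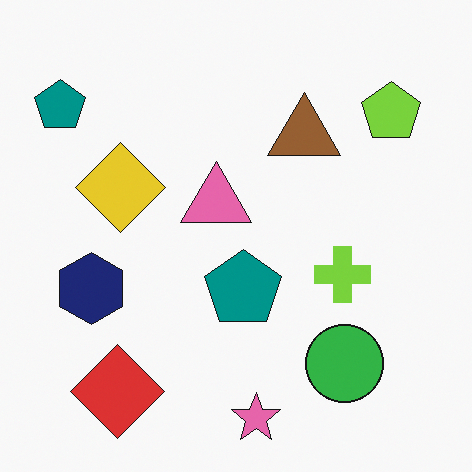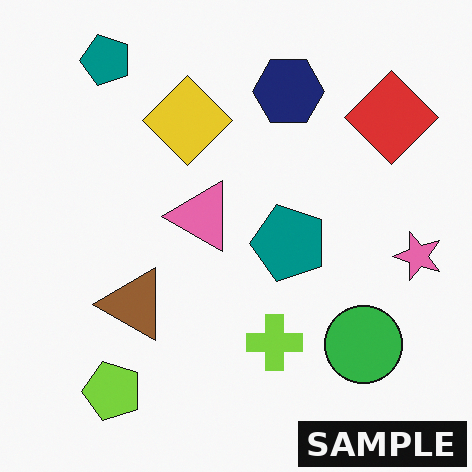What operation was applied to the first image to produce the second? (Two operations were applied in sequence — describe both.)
The transformation is: transposed (reflected across the top-left ↔ bottom-right diagonal), then watermarked with the text "SAMPLE" in the lower-right corner.

Shapes have swapped their row and column positions — what was in the top-right is now in the bottom-left — a diagonal reflection. A dark label reading "SAMPLE" appears in the lower-right corner.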